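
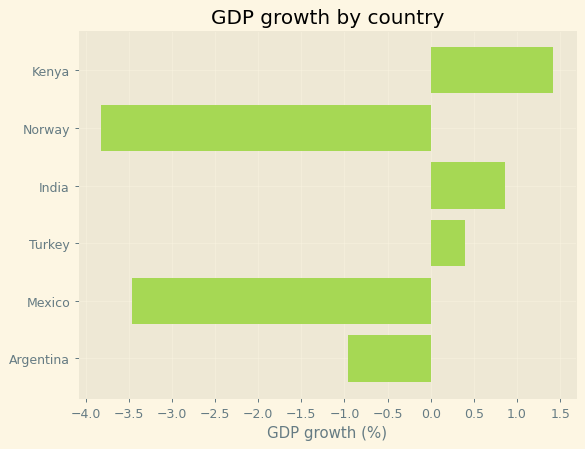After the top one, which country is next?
Top 3: Kenya ≈ 1.5, India ≈ 1.0, Turkey ≈ 0.5.

India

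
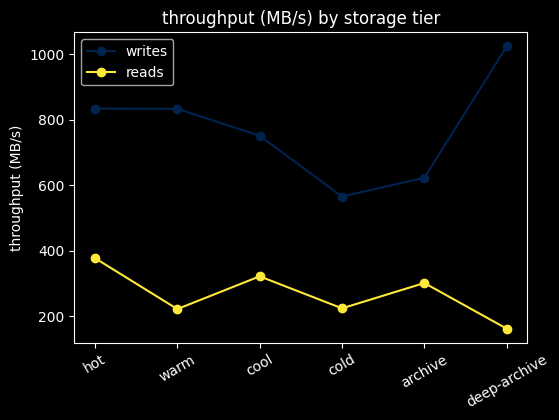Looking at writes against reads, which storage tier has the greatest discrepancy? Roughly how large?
deep-archive, ≈ 800 MB/s

deep-archive: writes ≈ 1000, reads ≈ 200 → gap ≈ 800. Next-largest (warm) is only ≈ 600.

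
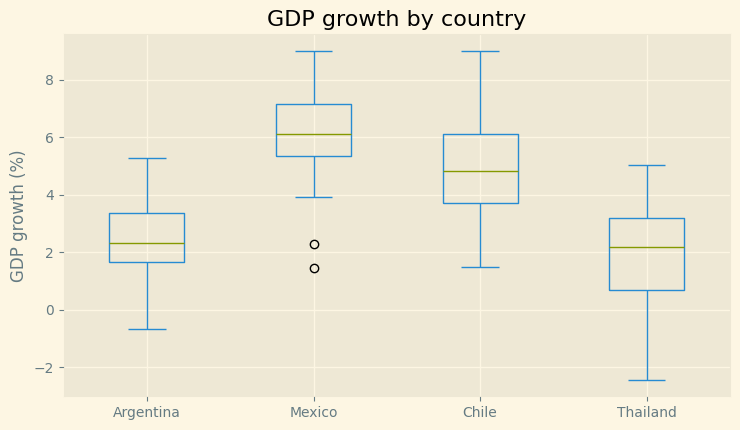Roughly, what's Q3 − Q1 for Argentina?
≈ 2.0

Q3 ≈ 3.5, Q1 ≈ 1.5; IQR ≈ 2.0.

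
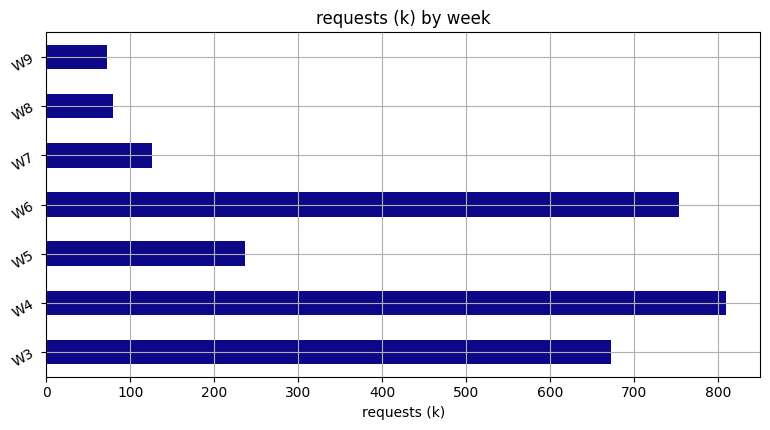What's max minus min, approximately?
≈ 700

Max W4 ≈ 800, min W9 ≈ 100; range ≈ 700.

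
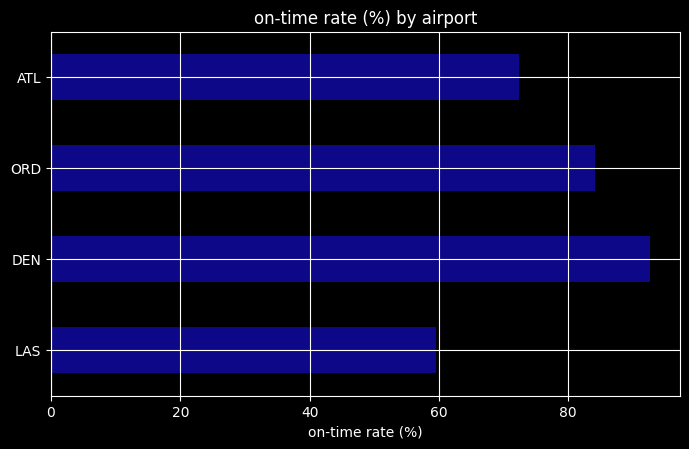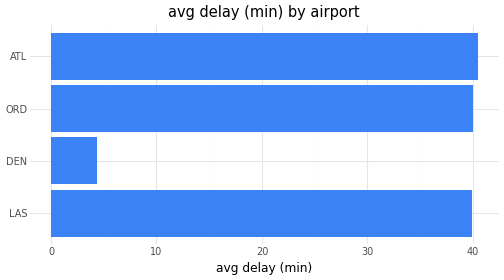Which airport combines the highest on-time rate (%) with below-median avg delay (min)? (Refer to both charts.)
Chart 2 median avg delay (min) ≈ 40; below-median airports: LAS, DEN. Among those, DEN has the highest on-time rate (%) (≈ 90).

DEN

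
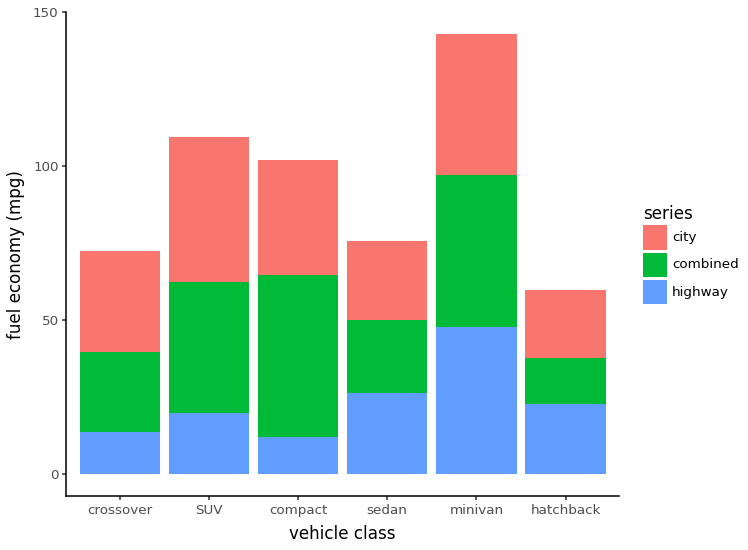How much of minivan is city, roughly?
≈ 40

city top ≈ 140, bottom ≈ 100; segment ≈ 40.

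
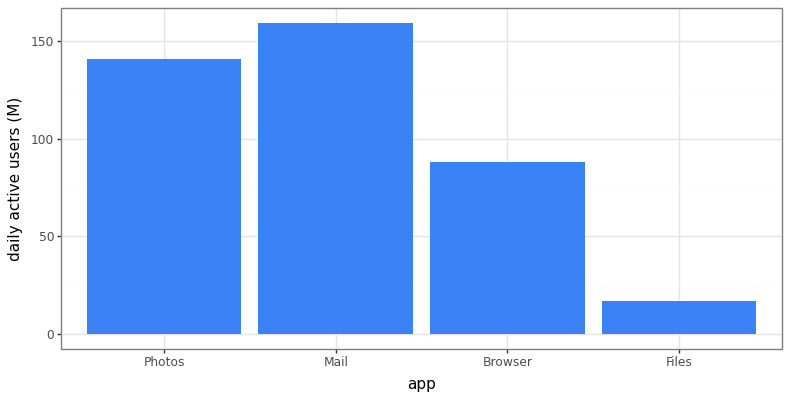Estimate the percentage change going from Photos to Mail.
Photos ≈ 140, Mail ≈ 160; (160 − 140) / 140 ≈ +14.3%.

≈ +14.3%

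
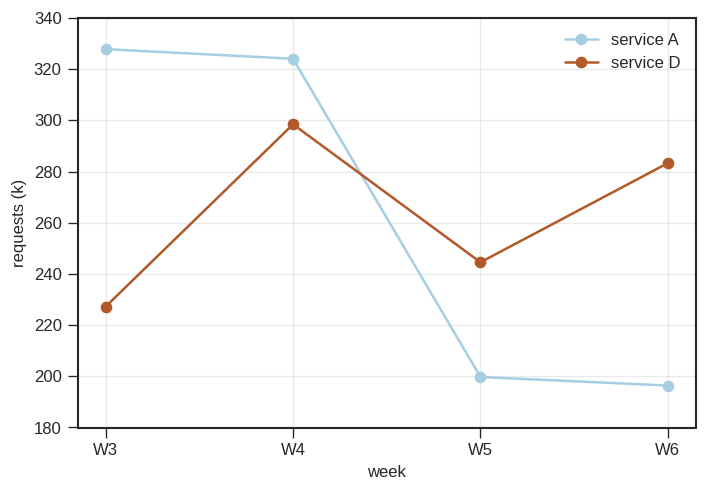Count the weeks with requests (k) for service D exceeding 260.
Above 260: W4, W6.

2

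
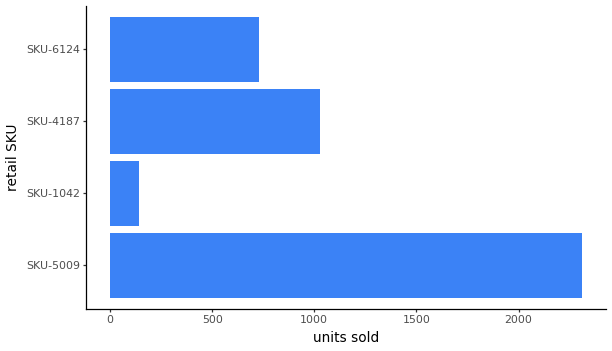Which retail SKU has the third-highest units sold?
Top 4: SKU-5009 ≈ 2400, SKU-4187 ≈ 1000, SKU-6124 ≈ 800, SKU-1042 ≈ 200.

SKU-6124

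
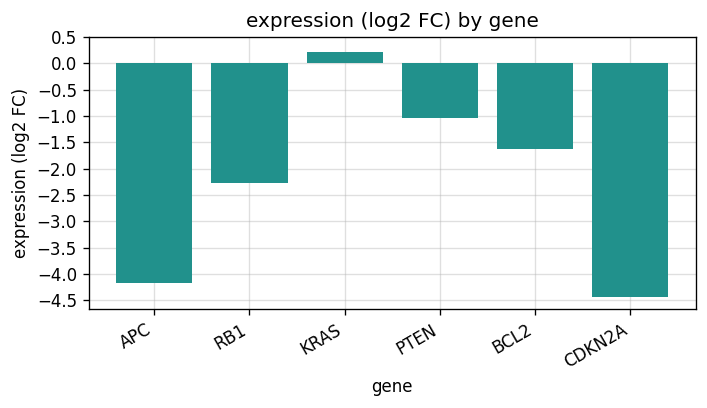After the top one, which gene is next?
Top 3: KRAS ≈ 0.0, PTEN ≈ -1.0, BCL2 ≈ -1.5.

PTEN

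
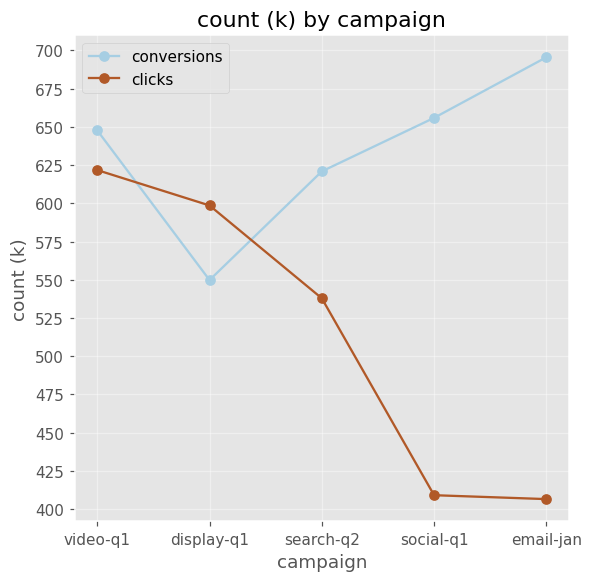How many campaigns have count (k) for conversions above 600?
Above 600: video-q1, search-q2, social-q1, email-jan.

4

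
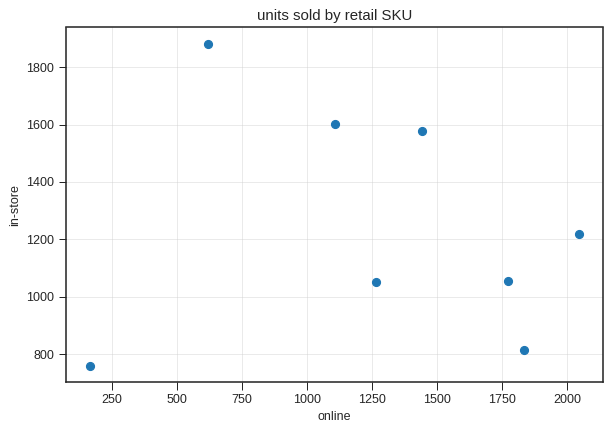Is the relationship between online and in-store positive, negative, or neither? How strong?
no clear correlation

Points are roughly uncorrelated; weak (|r| ≈ 0.1).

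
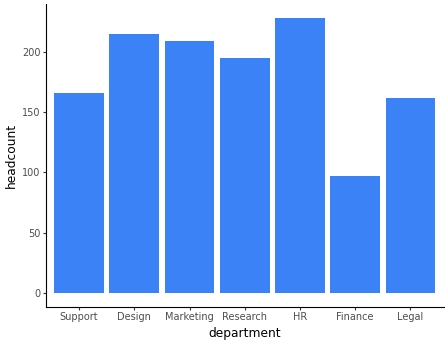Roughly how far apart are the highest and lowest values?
≈ 120

Max HR ≈ 220, min Finance ≈ 100; range ≈ 120.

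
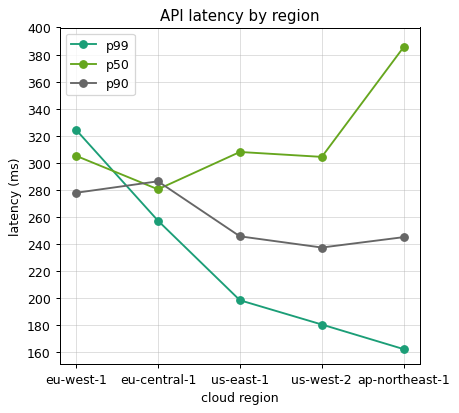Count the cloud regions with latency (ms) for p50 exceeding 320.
1

Above 320: ap-northeast-1.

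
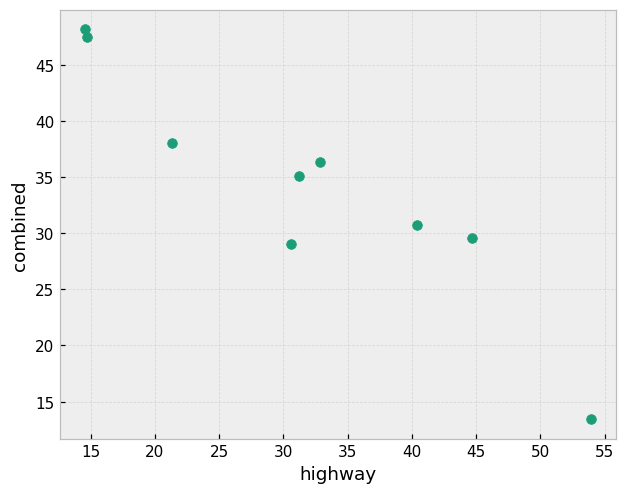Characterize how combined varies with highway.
negative, strong

Points are negatively correlated; strong (|r| ≈ 0.9).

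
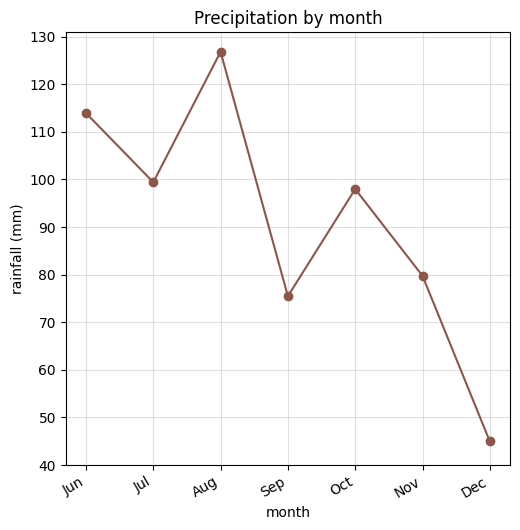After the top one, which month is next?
Jun

Top 3: Aug ≈ 130, Jun ≈ 110, Jul ≈ 100.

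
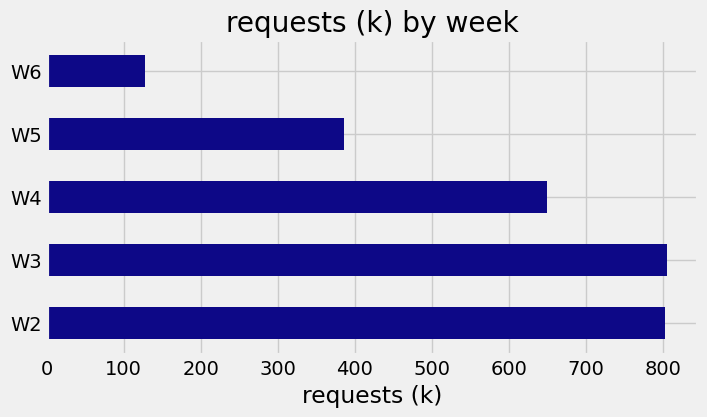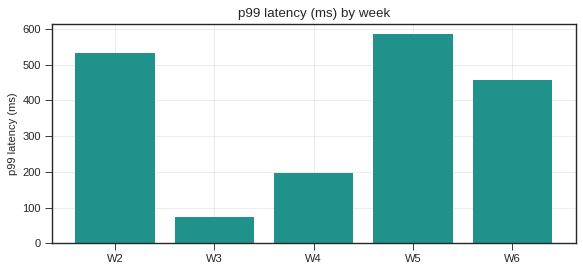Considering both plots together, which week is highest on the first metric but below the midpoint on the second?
W3

Chart 2 median p99 latency (ms) ≈ 500; below-median weeks: W3, W4. Among those, W3 has the highest requests (k) (≈ 800).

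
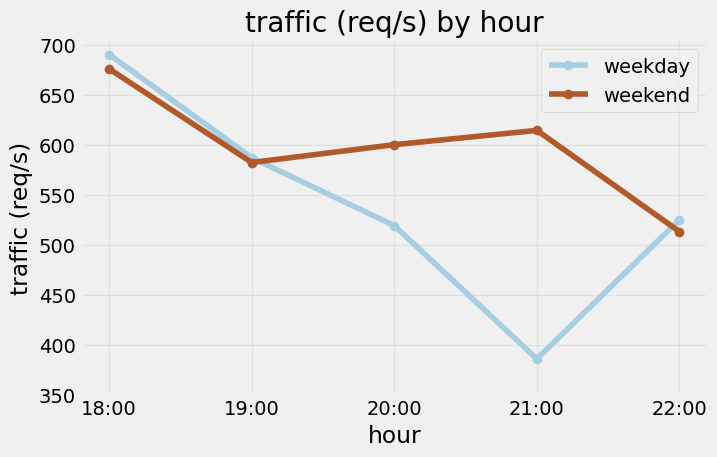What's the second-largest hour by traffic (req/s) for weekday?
19:00

Top 3 for weekday: 18:00 ≈ 700, 19:00 ≈ 600, 22:00 ≈ 550.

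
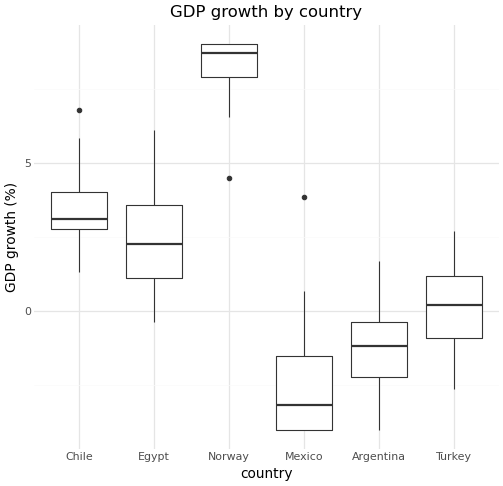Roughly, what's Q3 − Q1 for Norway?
≈ 1

Q3 ≈ 9, Q1 ≈ 8; IQR ≈ 1.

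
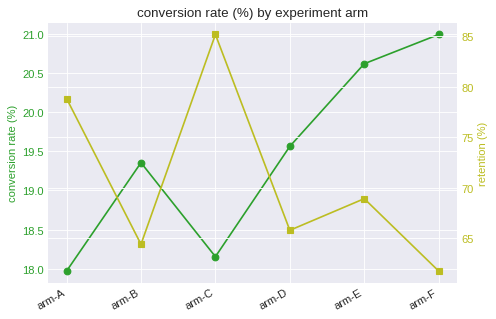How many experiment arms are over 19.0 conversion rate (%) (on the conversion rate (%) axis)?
Above 19.0: arm-B, arm-D, arm-E, arm-F.

4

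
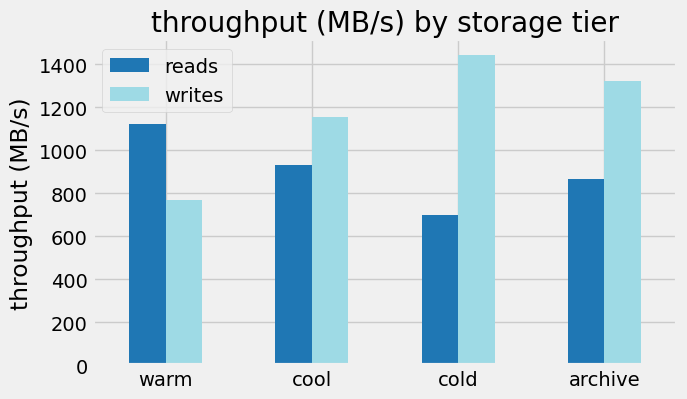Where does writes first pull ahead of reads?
warm: writes ≈ 800 vs reads ≈ 1200 (not yet); cool: writes ≈ 1200 vs reads ≈ 1000 (first crossover).

cool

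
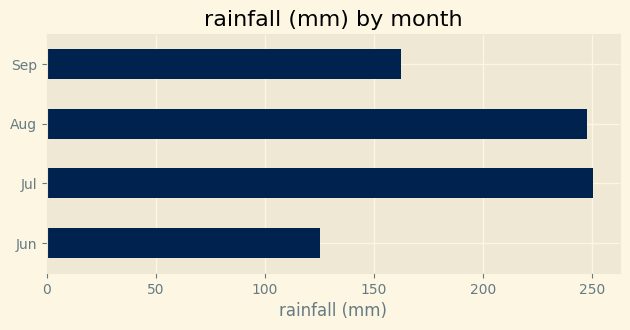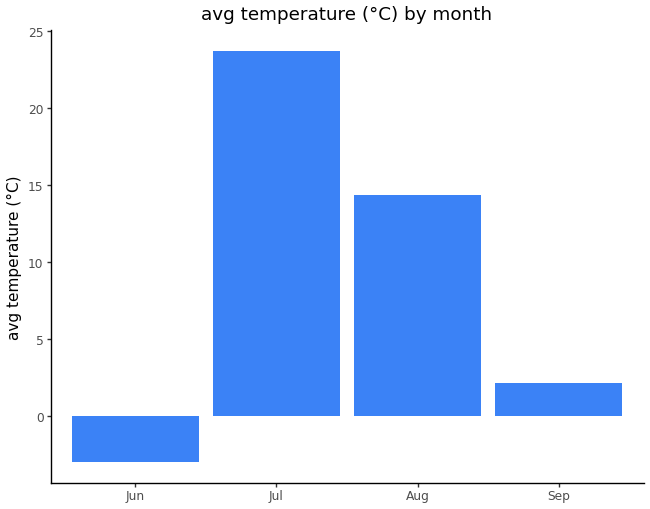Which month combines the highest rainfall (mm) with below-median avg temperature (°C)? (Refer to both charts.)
Sep

Chart 2 median avg temperature (°C) ≈ 10; below-median months: Jun, Sep. Among those, Sep has the highest rainfall (mm) (≈ 175).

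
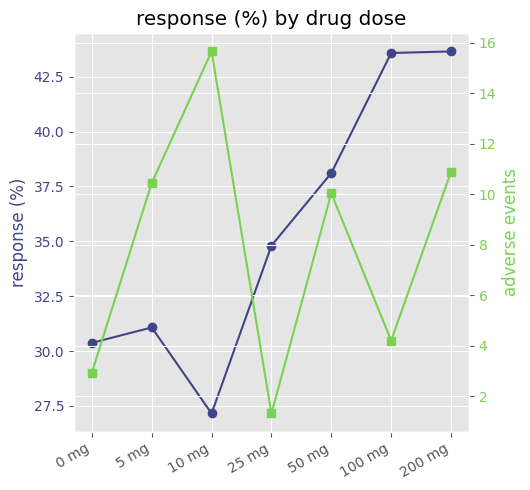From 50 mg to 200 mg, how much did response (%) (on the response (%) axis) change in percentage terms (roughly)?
≈ +15.8%

50 mg ≈ 38, 200 mg ≈ 44; (44 − 38) / 38 ≈ +15.8%.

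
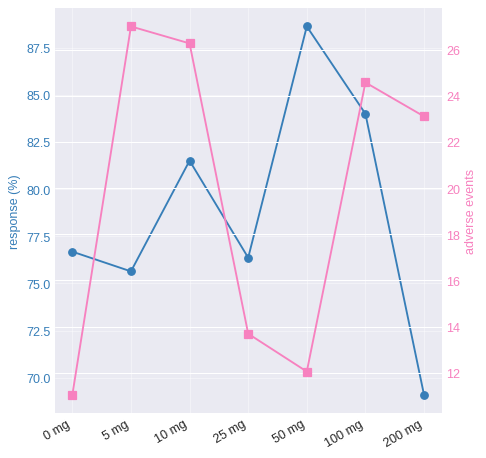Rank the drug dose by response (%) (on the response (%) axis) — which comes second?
100 mg

Top 3 (on the response (%) axis): 50 mg ≈ 88, 100 mg ≈ 84, 10 mg ≈ 82.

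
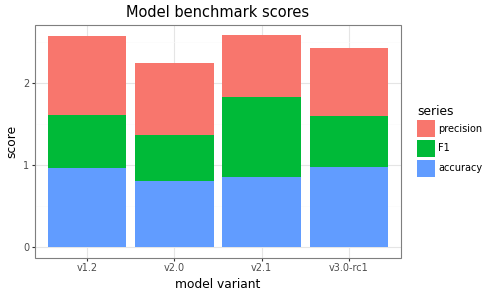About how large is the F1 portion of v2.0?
F1 top ≈ 1.5, bottom ≈ 1.0; segment ≈ 0.5.

≈ 0.5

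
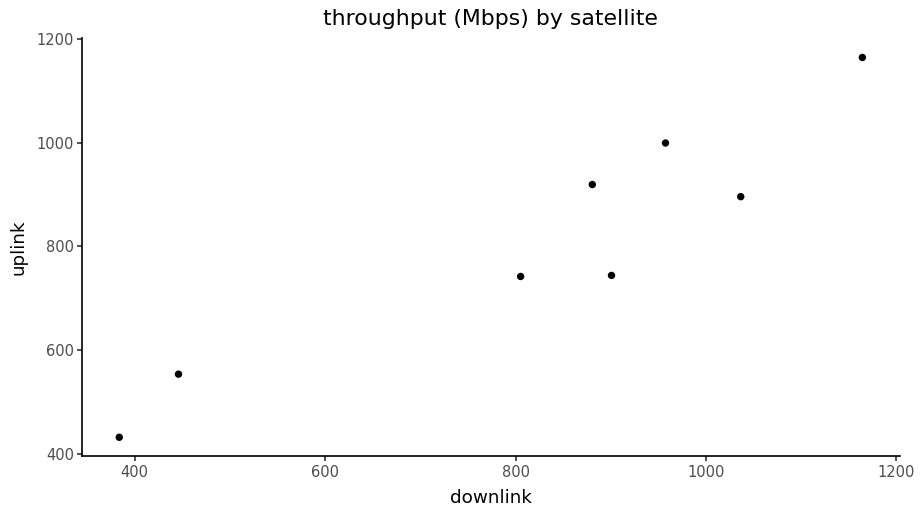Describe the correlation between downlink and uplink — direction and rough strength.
Points are positively correlated; strong (|r| ≈ 0.9).

positive, strong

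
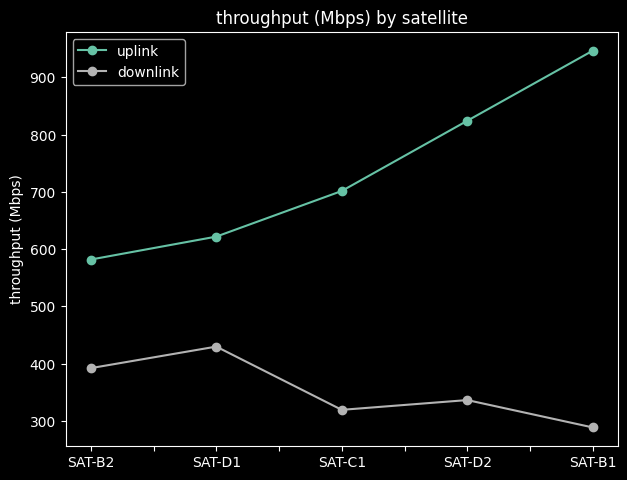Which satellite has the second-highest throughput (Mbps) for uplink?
Top 3 for uplink: SAT-B1 ≈ 900, SAT-D2 ≈ 800, SAT-C1 ≈ 700.

SAT-D2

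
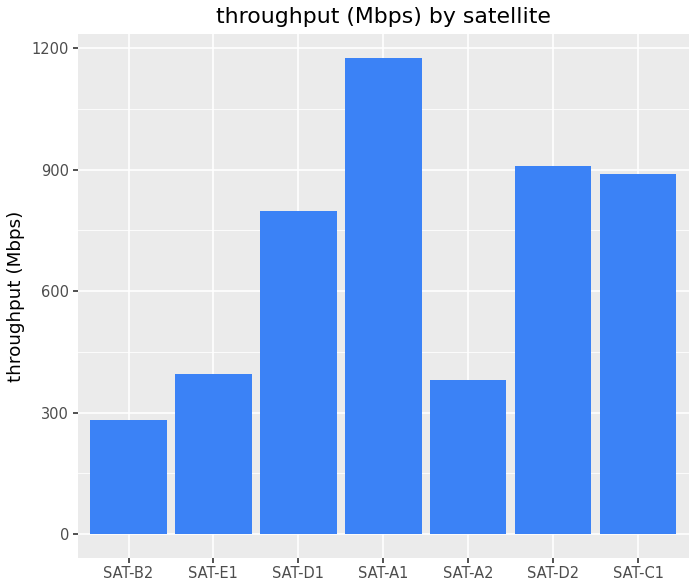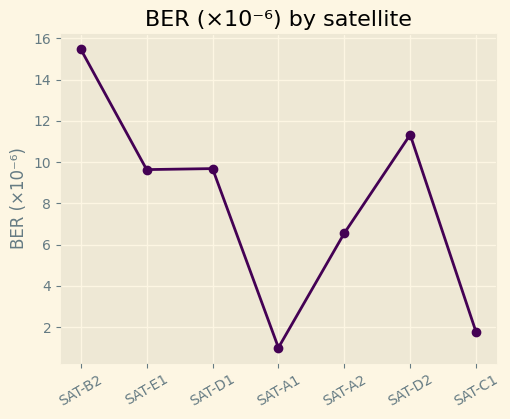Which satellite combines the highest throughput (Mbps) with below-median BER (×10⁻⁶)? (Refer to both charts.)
SAT-A1

Chart 2 median BER (×10⁻⁶) ≈ 10; below-median satellites: SAT-A1, SAT-A2, SAT-C1. Among those, SAT-A1 has the highest throughput (Mbps) (≈ 1200).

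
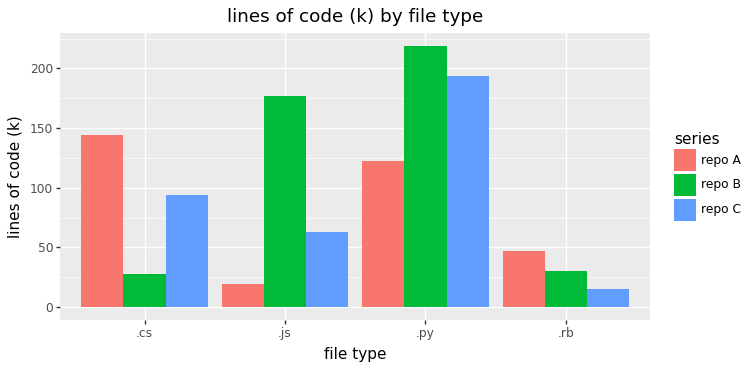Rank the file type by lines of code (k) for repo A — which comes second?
Top 3 for repo A: .cs ≈ 140, .py ≈ 120, .rb ≈ 40.

.py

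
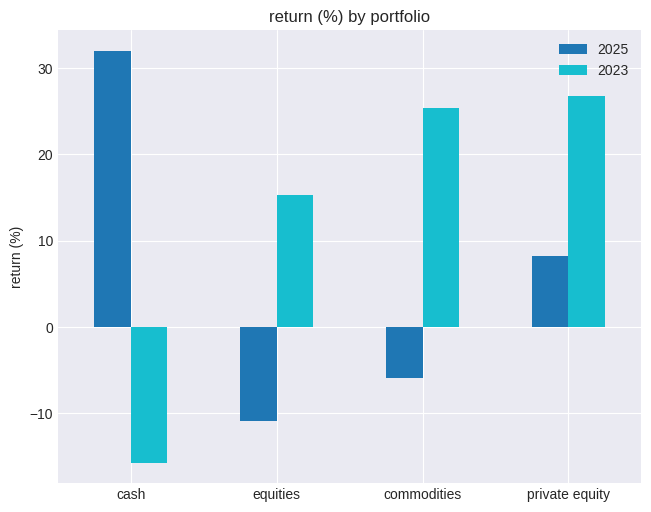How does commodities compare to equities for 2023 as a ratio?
commodities ≈ 25, equities ≈ 15; 25/15 ≈ 1.67.

≈ 1.67×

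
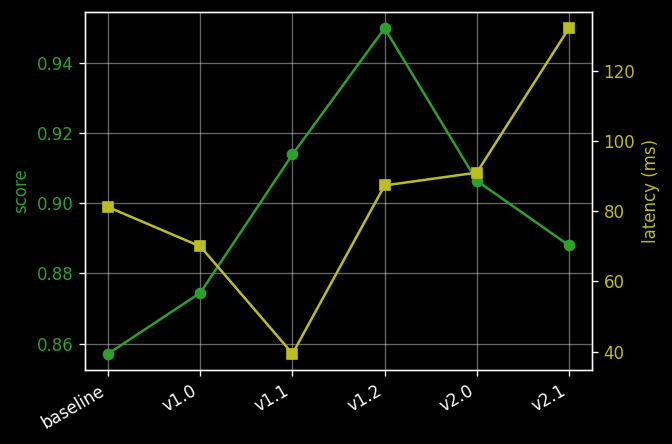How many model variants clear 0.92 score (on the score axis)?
Above 0.92: v1.2.

1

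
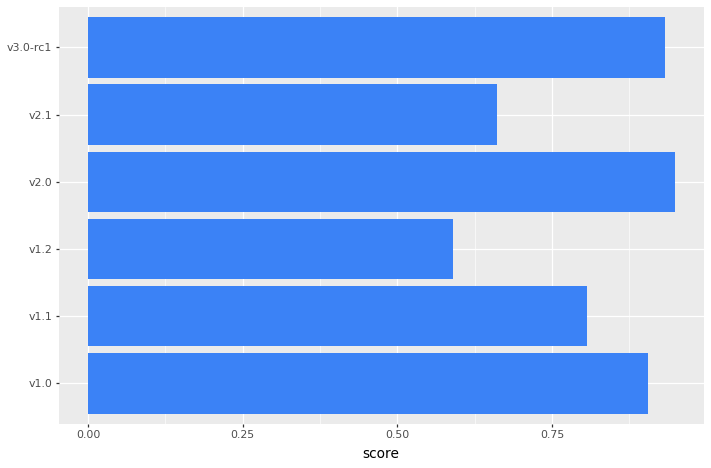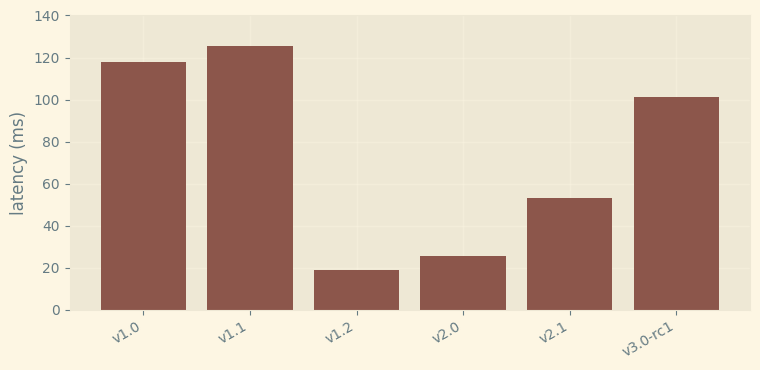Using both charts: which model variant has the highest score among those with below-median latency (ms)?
v2.0

Chart 2 median latency (ms) ≈ 80; below-median model variants: v1.2, v2.0, v2.1. Among those, v2.0 has the highest score (≈ 0.9).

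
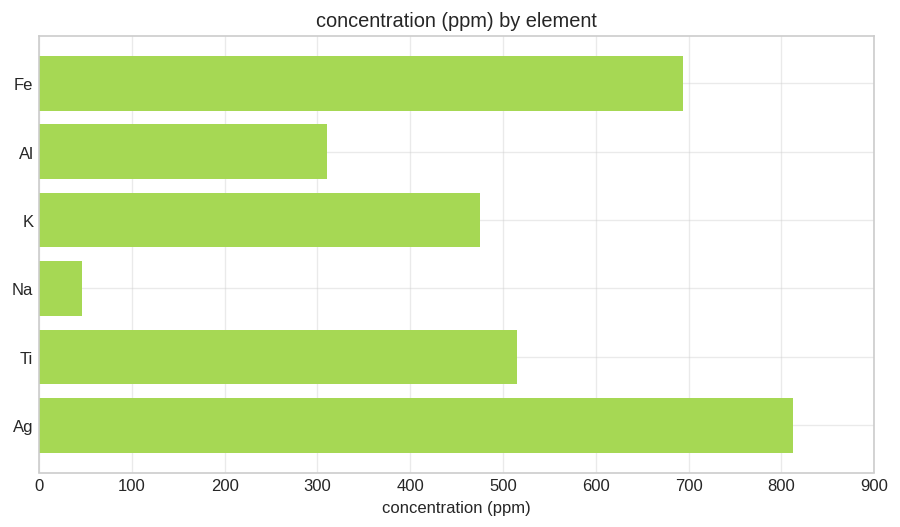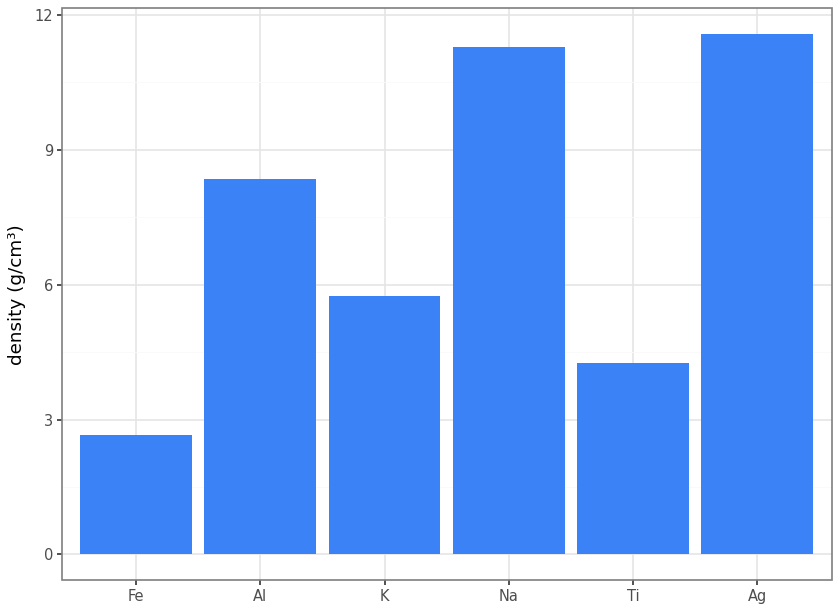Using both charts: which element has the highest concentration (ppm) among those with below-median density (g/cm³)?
Fe

Chart 2 median density (g/cm³) ≈ 8; below-median elements: Fe, K, Ti. Among those, Fe has the highest concentration (ppm) (≈ 700).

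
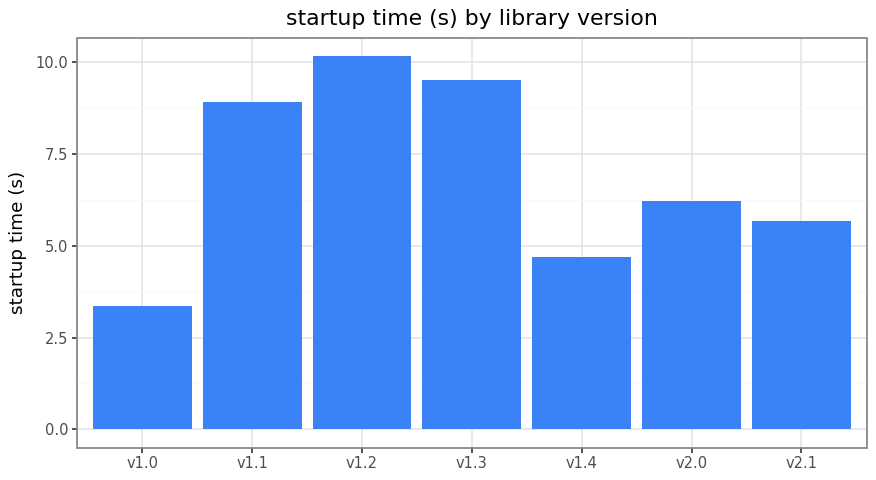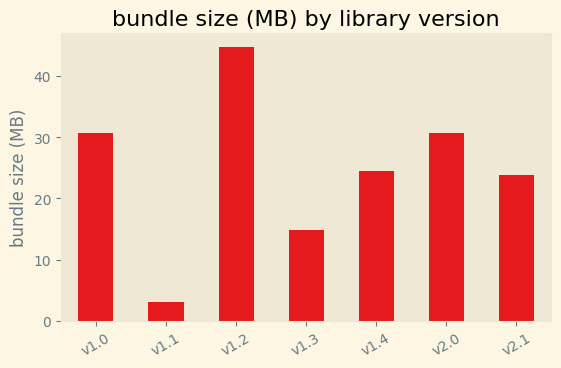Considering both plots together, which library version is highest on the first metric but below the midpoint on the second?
v1.3

Chart 2 median bundle size (MB) ≈ 25; below-median library versions: v1.1, v1.3, v2.1. Among those, v1.3 has the highest startup time (s) (≈ 10).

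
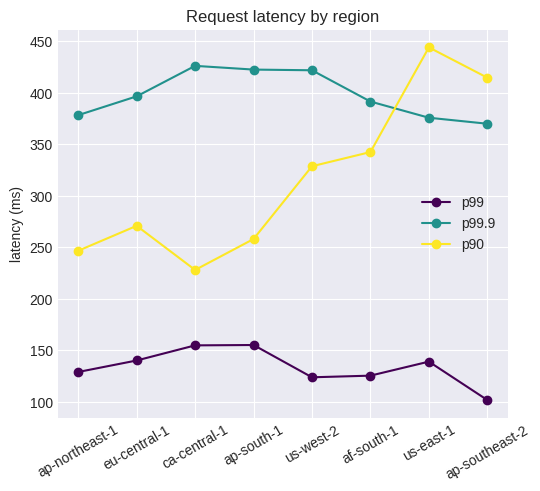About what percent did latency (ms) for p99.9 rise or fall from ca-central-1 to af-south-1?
ca-central-1 ≈ 450, af-south-1 ≈ 400; (400 − 450) / 450 ≈ -11.1%.

≈ -11.1%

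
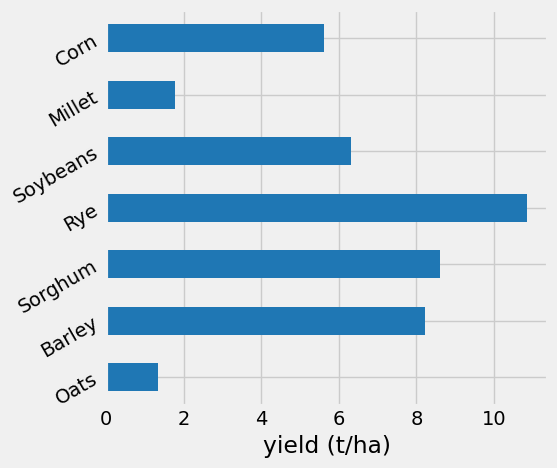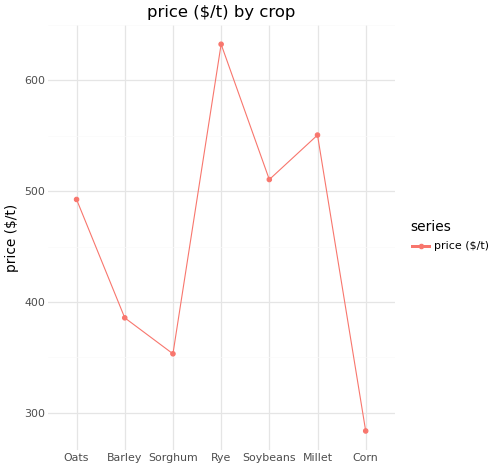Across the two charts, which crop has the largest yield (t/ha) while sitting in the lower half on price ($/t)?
Sorghum

Chart 2 median price ($/t) ≈ 500; below-median crops: Barley, Sorghum, Corn. Among those, Sorghum has the highest yield (t/ha) (≈ 9).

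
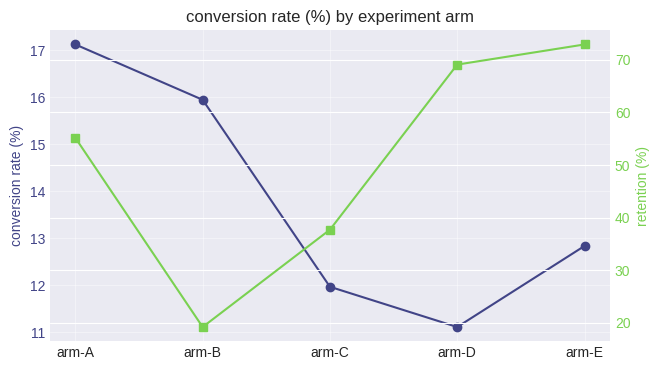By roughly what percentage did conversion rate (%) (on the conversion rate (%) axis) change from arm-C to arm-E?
arm-C ≈ 12, arm-E ≈ 13; (13 − 12) / 12 ≈ +8.3%.

≈ +8.3%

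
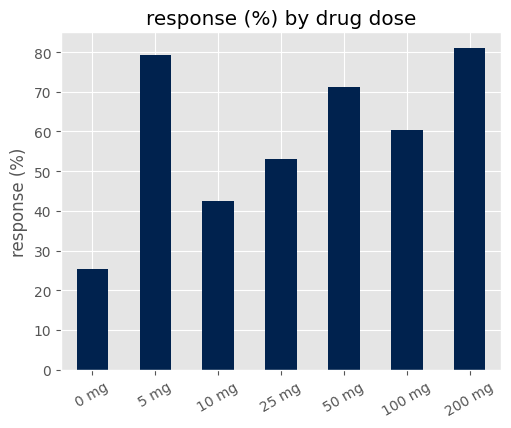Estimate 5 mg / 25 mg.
5 mg ≈ 80, 25 mg ≈ 50; 80/50 ≈ 1.6.

≈ 1.6×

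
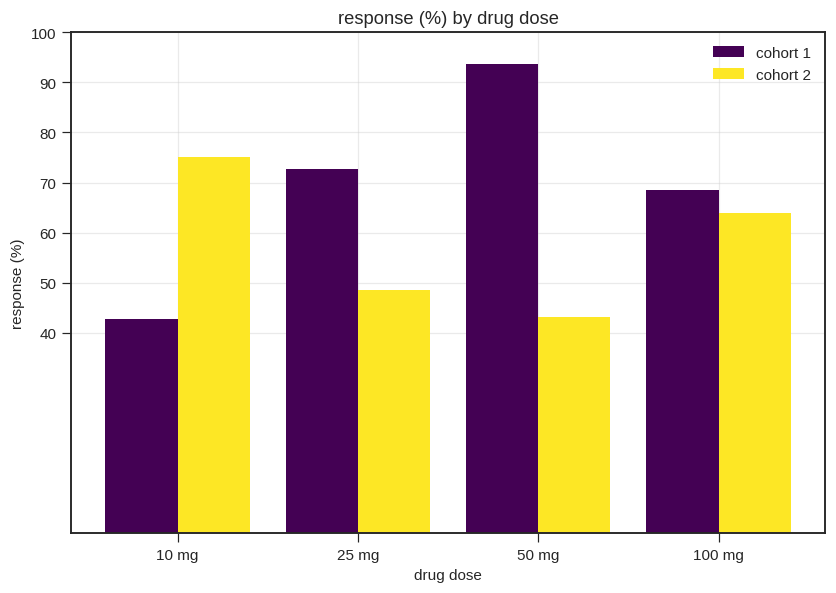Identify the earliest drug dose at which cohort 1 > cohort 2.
25 mg

10 mg: cohort 1 ≈ 40 vs cohort 2 ≈ 80 (not yet); 25 mg: cohort 1 ≈ 70 vs cohort 2 ≈ 50 (first crossover).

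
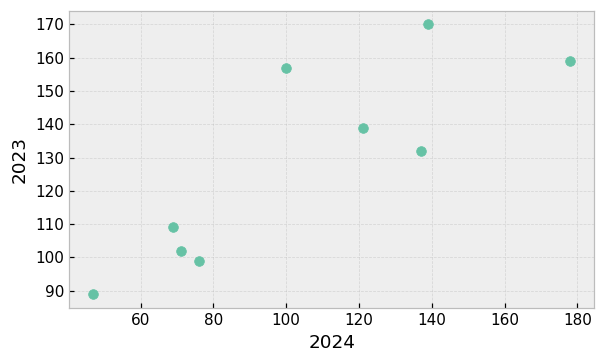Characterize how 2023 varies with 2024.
positive, strong

Points are positively correlated; strong (|r| ≈ 0.8).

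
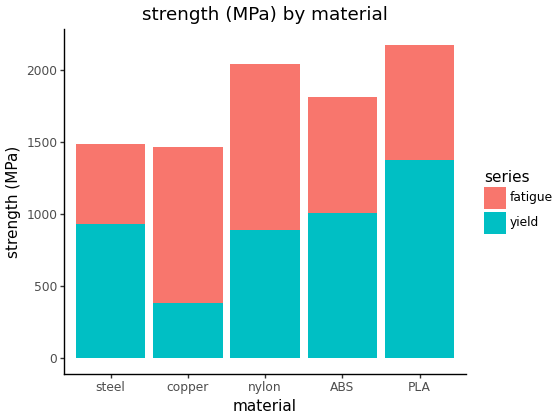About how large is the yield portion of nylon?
yield top ≈ 800, bottom ≈ 0; segment ≈ 800.

≈ 800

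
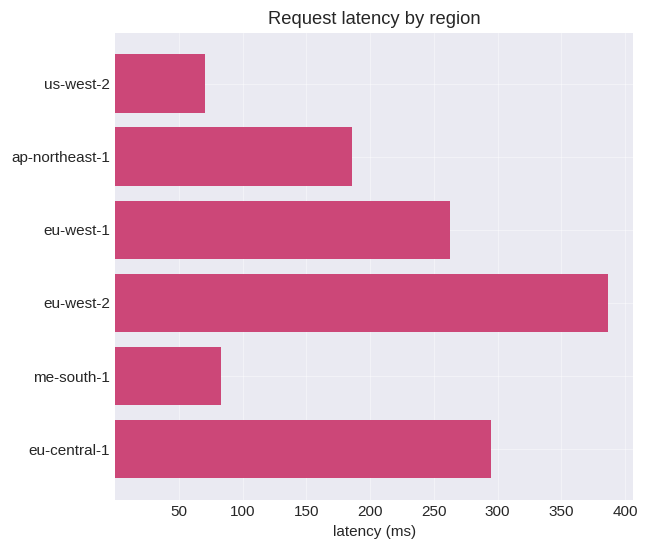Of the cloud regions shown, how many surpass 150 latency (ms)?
Above 150: ap-northeast-1, eu-west-1, eu-west-2, eu-central-1.

4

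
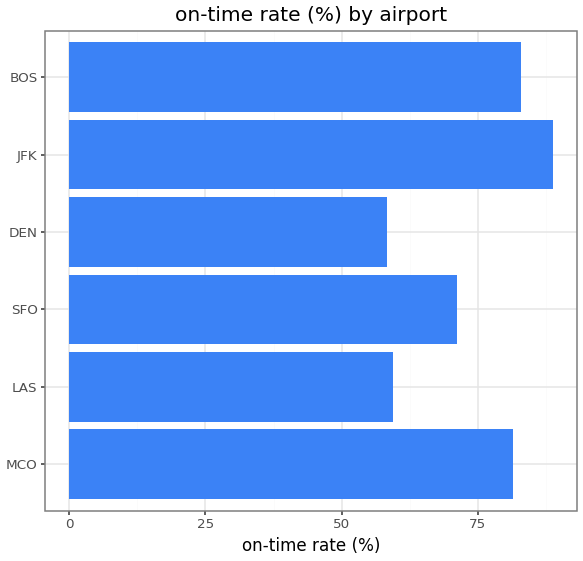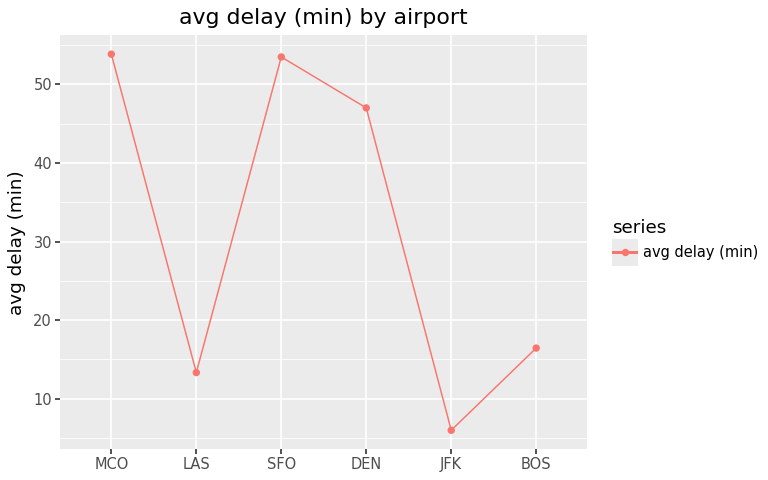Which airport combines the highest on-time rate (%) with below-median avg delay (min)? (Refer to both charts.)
Chart 2 median avg delay (min) ≈ 30; below-median airports: LAS, JFK, BOS. Among those, JFK has the highest on-time rate (%) (≈ 90).

JFK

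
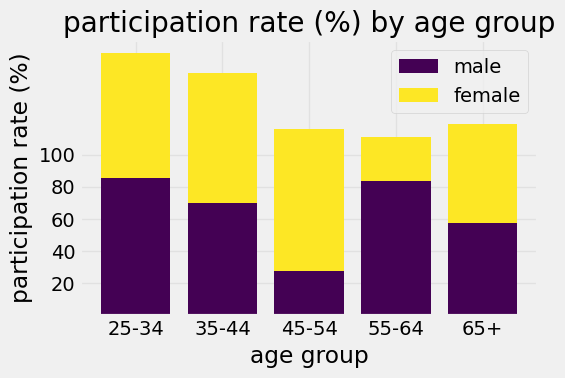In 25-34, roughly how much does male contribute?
≈ 80

male top ≈ 80, bottom ≈ 0; segment ≈ 80.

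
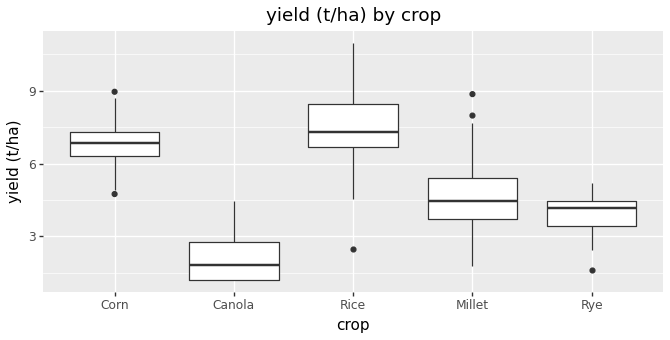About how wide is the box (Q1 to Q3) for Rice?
≈ 2.0

Q3 ≈ 8.5, Q1 ≈ 6.5; IQR ≈ 2.0.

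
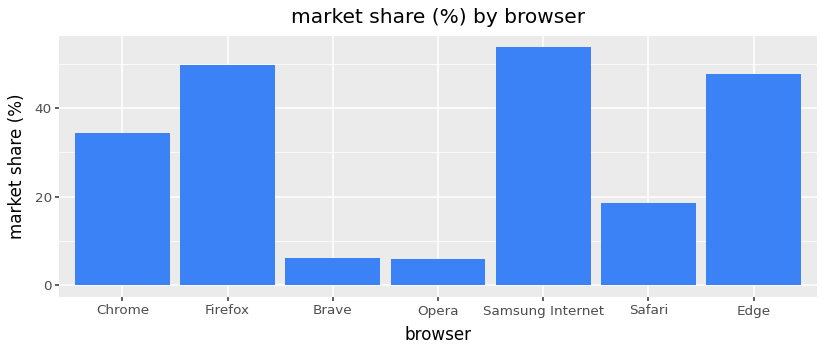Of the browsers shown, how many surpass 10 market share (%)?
Above 10: Chrome, Firefox, Samsung Internet, Safari, Edge.

5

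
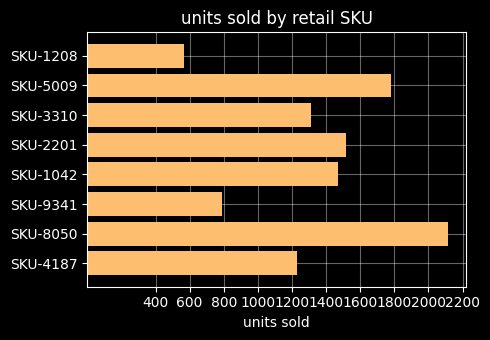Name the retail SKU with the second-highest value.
Top 3: SKU-8050 ≈ 2200, SKU-5009 ≈ 1800, SKU-2201 ≈ 1600.

SKU-5009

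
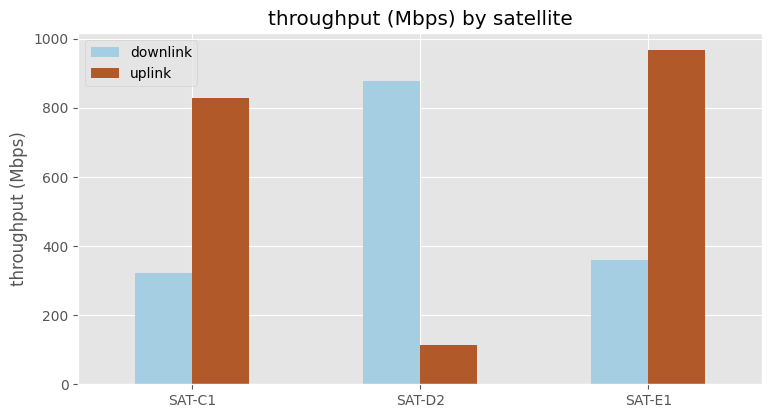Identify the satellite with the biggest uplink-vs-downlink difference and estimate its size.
SAT-D2: uplink ≈ 100, downlink ≈ 900 → gap ≈ 800. Next-largest (SAT-E1) is only ≈ 600.

SAT-D2, ≈ 800 Mbps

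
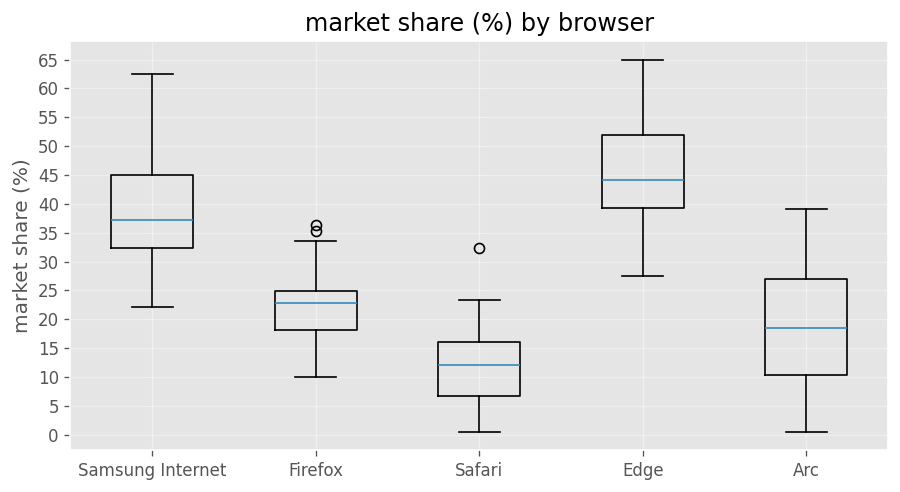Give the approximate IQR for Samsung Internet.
Q3 ≈ 45, Q1 ≈ 30; IQR ≈ 15.

≈ 15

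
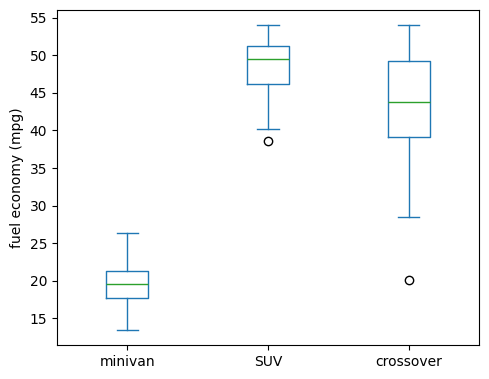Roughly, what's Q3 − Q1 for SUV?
Q3 ≈ 50, Q1 ≈ 45; IQR ≈ 5.

≈ 5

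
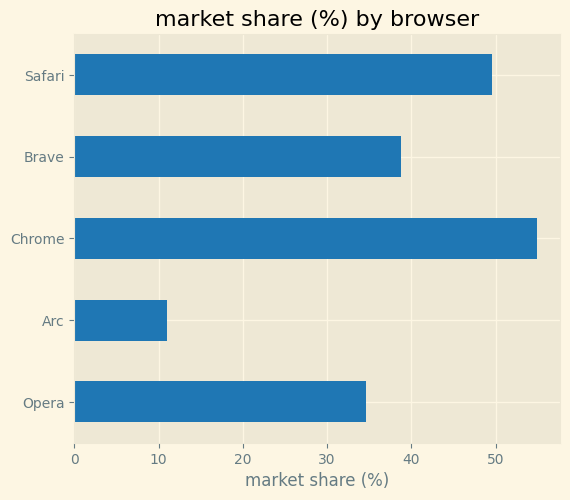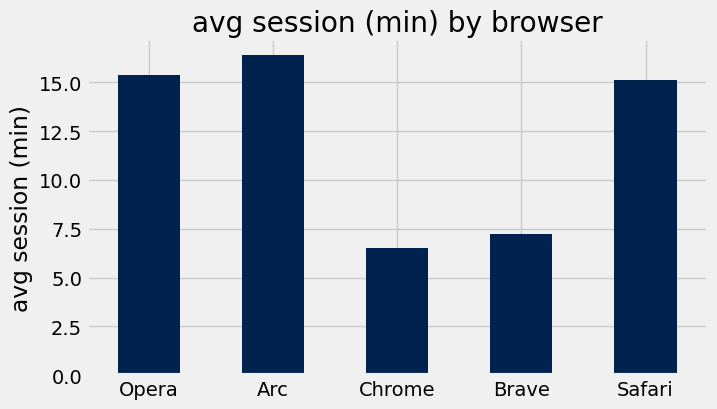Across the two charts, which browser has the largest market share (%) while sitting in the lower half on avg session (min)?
Chart 2 median avg session (min) ≈ 16; below-median browsers: Chrome, Brave. Among those, Chrome has the highest market share (%) (≈ 50).

Chrome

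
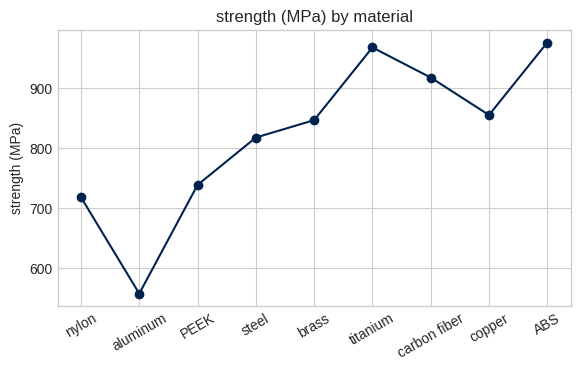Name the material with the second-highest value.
Top 3: ABS ≈ 1000, titanium ≈ 950, carbon fiber ≈ 900.

titanium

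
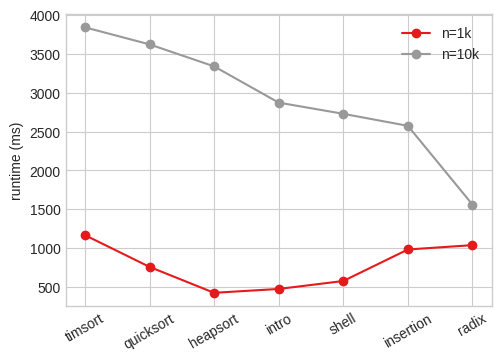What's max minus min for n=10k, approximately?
≈ 2500

Max timsort ≈ 4000, min radix ≈ 1500; range ≈ 2500.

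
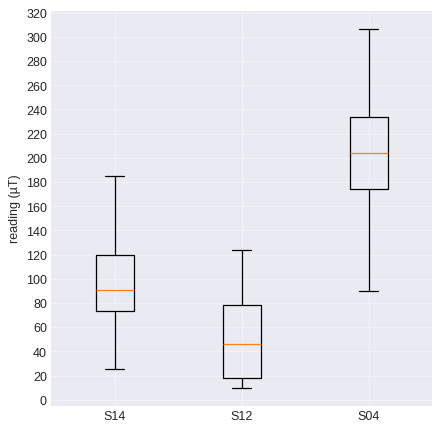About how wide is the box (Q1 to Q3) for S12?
≈ 60

Q3 ≈ 80, Q1 ≈ 20; IQR ≈ 60.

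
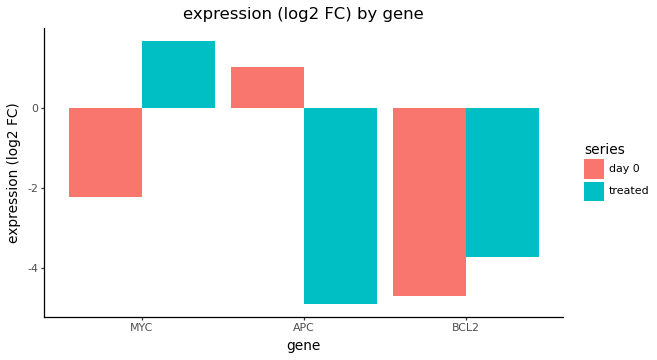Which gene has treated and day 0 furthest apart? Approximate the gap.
APC: treated ≈ -5, day 0 ≈ 1 → gap ≈ 6. Next-largest (MYC) is only ≈ 4.

APC, ≈ 6 log2 FC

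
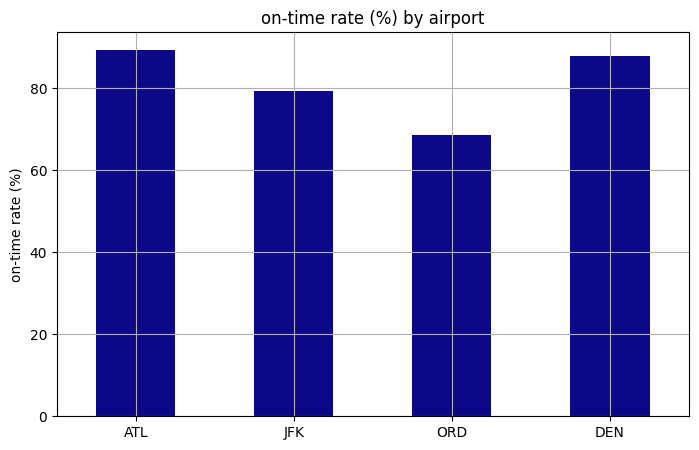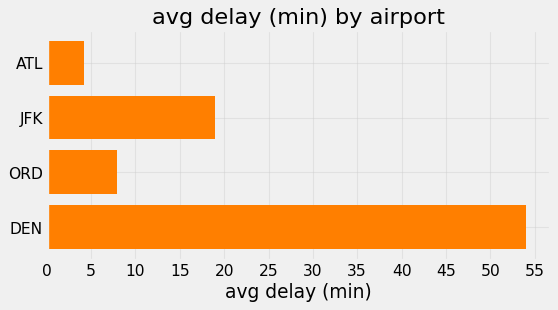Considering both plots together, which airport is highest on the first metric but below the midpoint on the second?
ATL

Chart 2 median avg delay (min) ≈ 15; below-median airports: ATL, ORD. Among those, ATL has the highest on-time rate (%) (≈ 90).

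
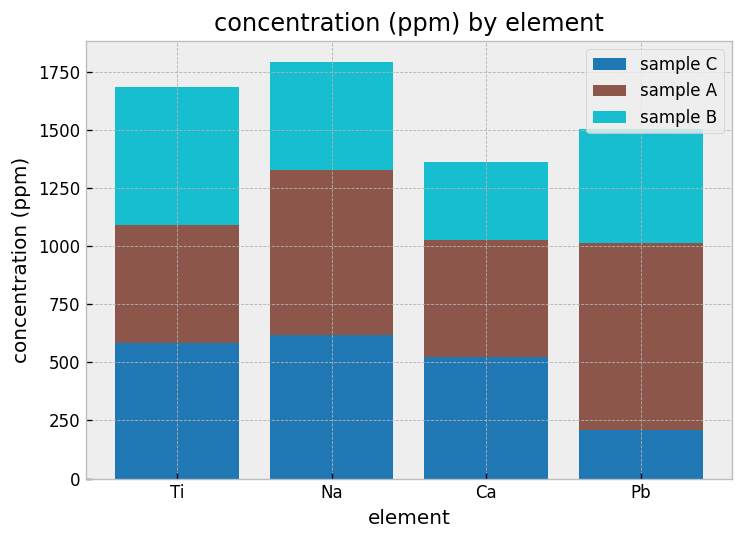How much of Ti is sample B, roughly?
sample B top ≈ 1600, bottom ≈ 1000; segment ≈ 600.

≈ 600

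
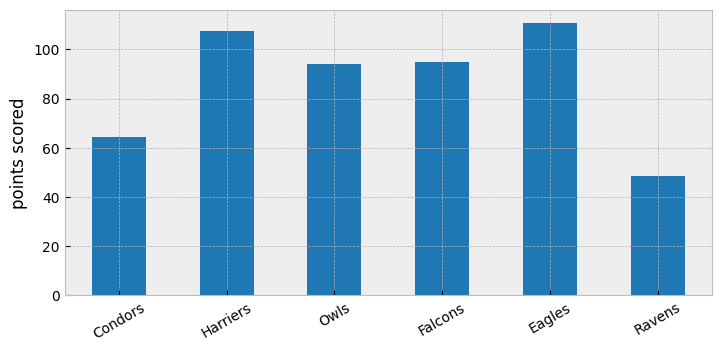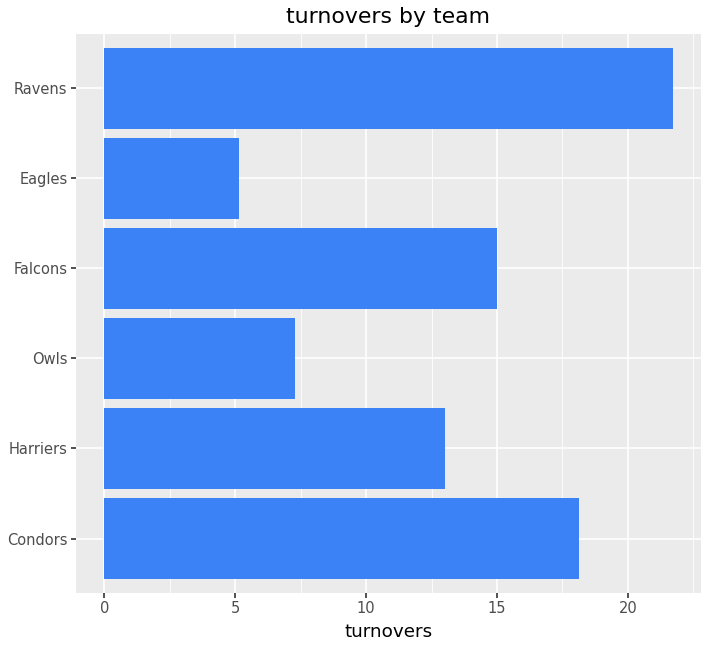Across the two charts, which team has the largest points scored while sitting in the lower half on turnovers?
Eagles

Chart 2 median turnovers ≈ 14; below-median teams: Harriers, Owls, Eagles. Among those, Eagles has the highest points scored (≈ 120).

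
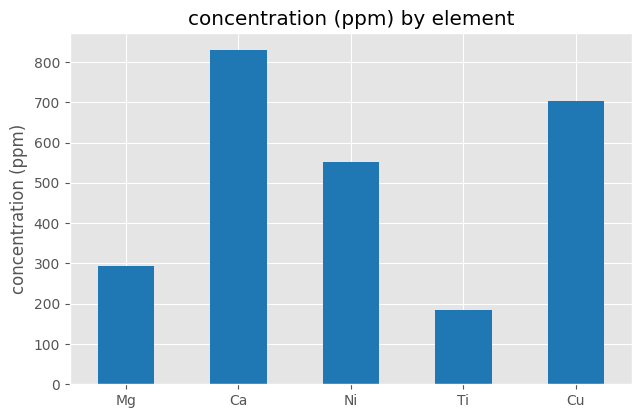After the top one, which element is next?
Cu

Top 3: Ca ≈ 800, Cu ≈ 700, Ni ≈ 600.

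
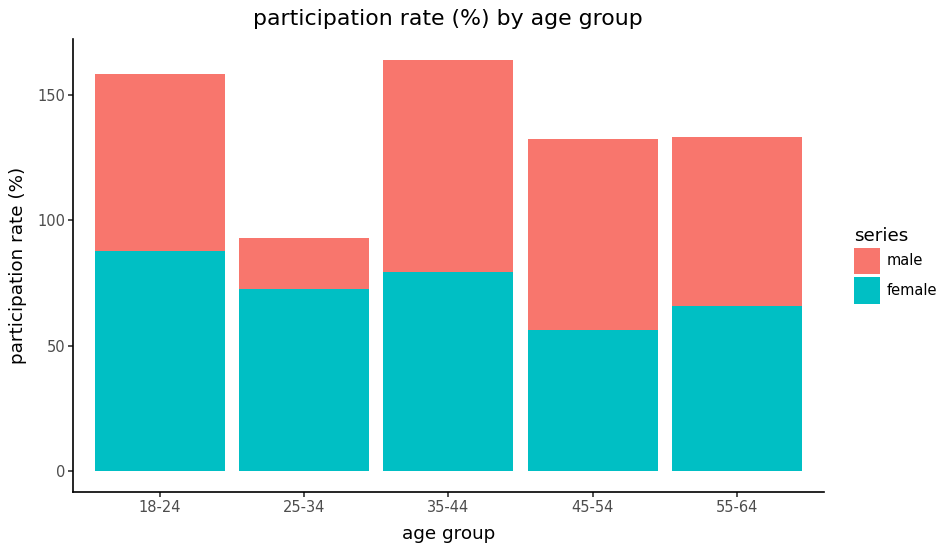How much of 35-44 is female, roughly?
≈ 80

female top ≈ 80, bottom ≈ 0; segment ≈ 80.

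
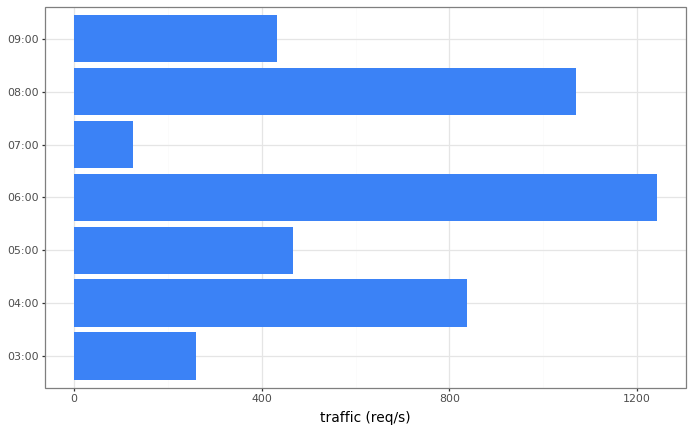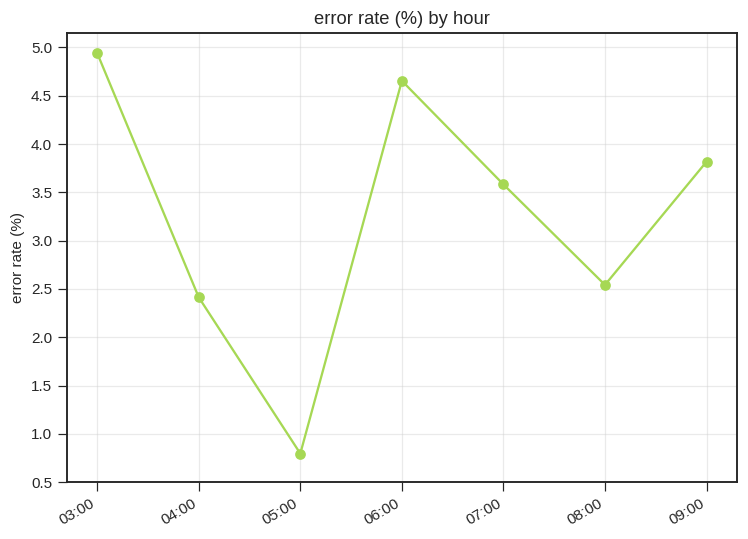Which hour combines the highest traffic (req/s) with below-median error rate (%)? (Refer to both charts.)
08:00

Chart 2 median error rate (%) ≈ 3.5; below-median hours: 04:00, 05:00, 08:00. Among those, 08:00 has the highest traffic (req/s) (≈ 1000).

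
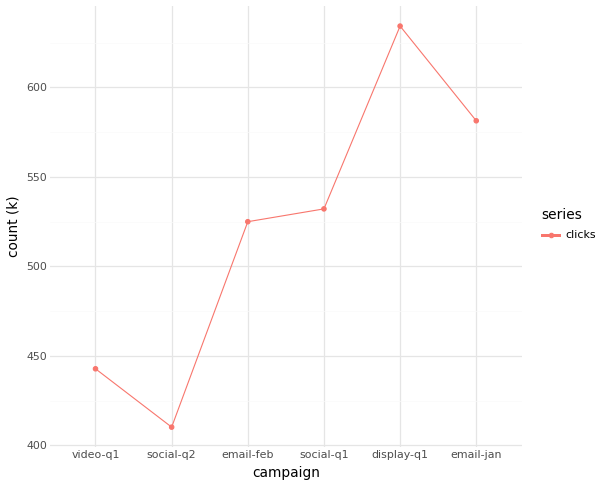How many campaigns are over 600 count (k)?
Above 600: display-q1.

1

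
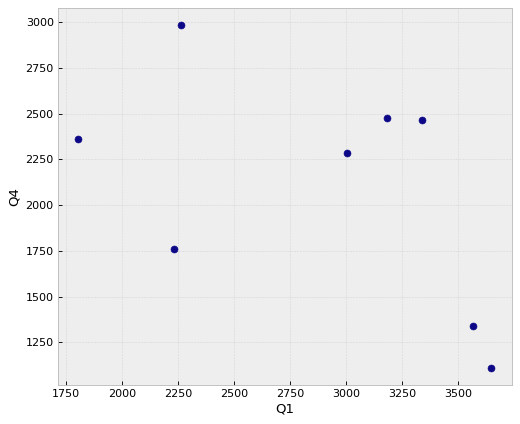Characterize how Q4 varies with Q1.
negative, moderate

Points are negatively correlated; moderate (|r| ≈ 0.5).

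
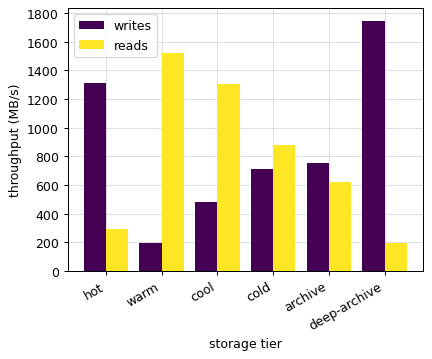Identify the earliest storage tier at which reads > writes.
hot: reads ≈ 200 vs writes ≈ 1400 (not yet); warm: reads ≈ 1600 vs writes ≈ 200 (first crossover).

warm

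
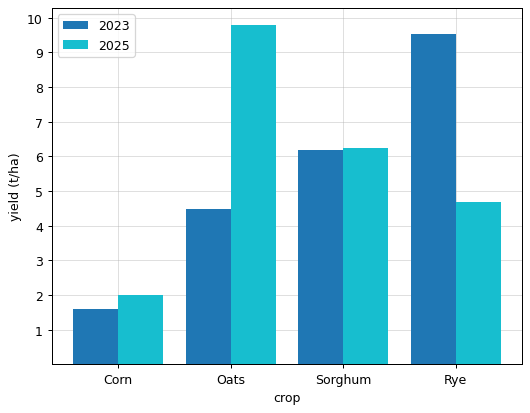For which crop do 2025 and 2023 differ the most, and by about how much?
Oats, ≈ 6 t/ha

Oats: 2025 ≈ 10, 2023 ≈ 4 → gap ≈ 6. Next-largest (Rye) is only ≈ 5.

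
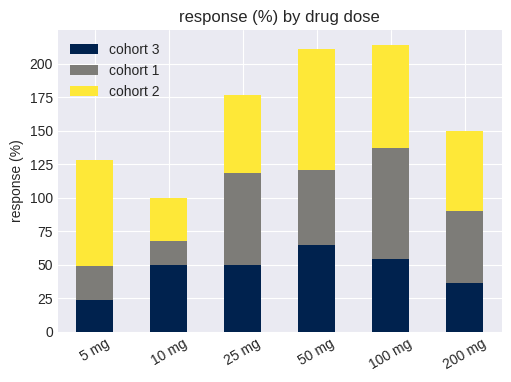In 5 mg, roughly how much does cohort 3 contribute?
≈ 20

cohort 3 top ≈ 20, bottom ≈ 0; segment ≈ 20.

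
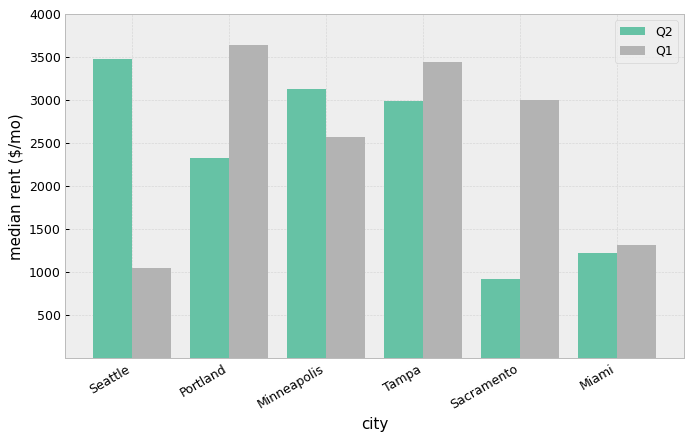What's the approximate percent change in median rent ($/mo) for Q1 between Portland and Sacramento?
≈ -14.3%

Portland ≈ 3500, Sacramento ≈ 3000; (3000 − 3500) / 3500 ≈ -14.3%.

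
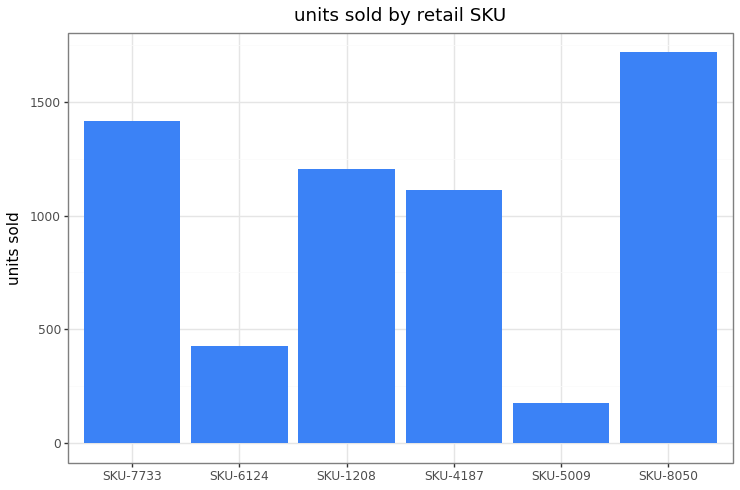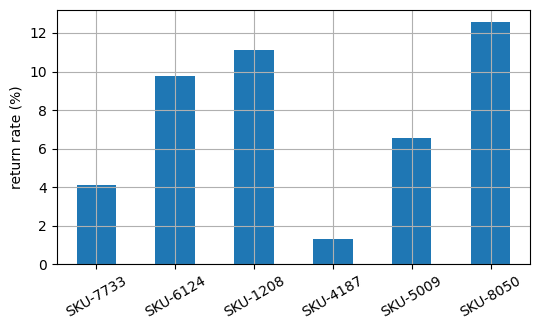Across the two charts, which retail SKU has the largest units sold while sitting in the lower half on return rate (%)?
SKU-7733

Chart 2 median return rate (%) ≈ 8; below-median retail SKUs: SKU-7733, SKU-4187, SKU-5009. Among those, SKU-7733 has the highest units sold (≈ 1400).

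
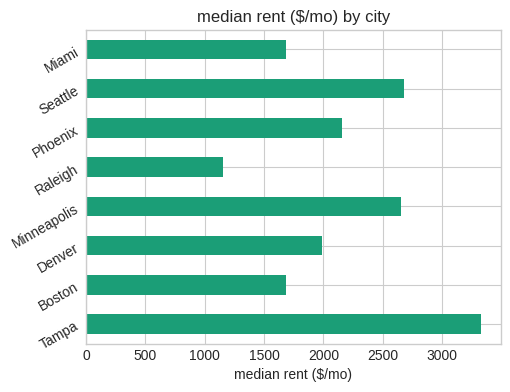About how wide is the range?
Max Tampa ≈ 3500, min Raleigh ≈ 1000; range ≈ 2500.

≈ 2500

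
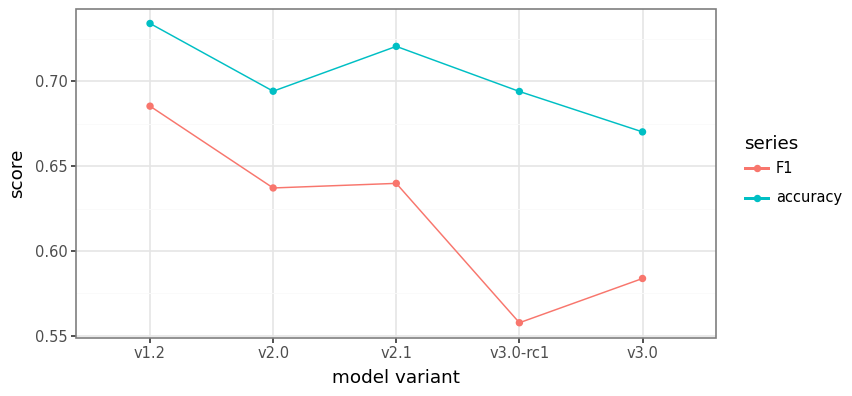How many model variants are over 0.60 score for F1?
3

Above 0.60: v1.2, v2.0, v2.1.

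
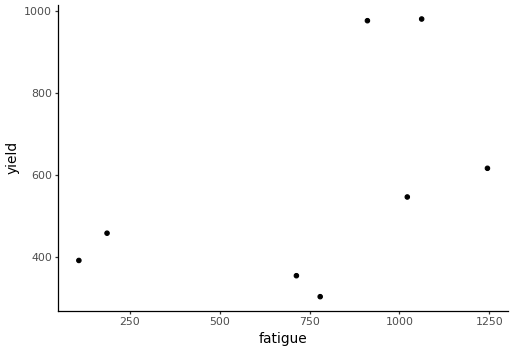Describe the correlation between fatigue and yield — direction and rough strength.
positive, moderate

Points are positively correlated; moderate (|r| ≈ 0.5).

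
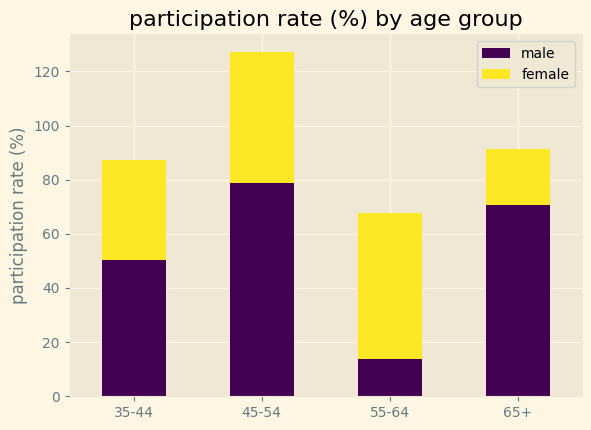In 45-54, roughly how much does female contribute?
≈ 40

female top ≈ 120, bottom ≈ 80; segment ≈ 40.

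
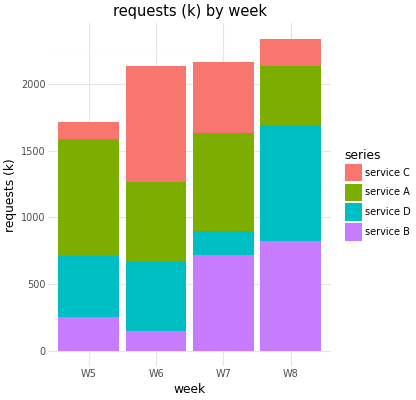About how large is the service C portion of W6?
service C top ≈ 2200, bottom ≈ 1200; segment ≈ 1000.

≈ 1000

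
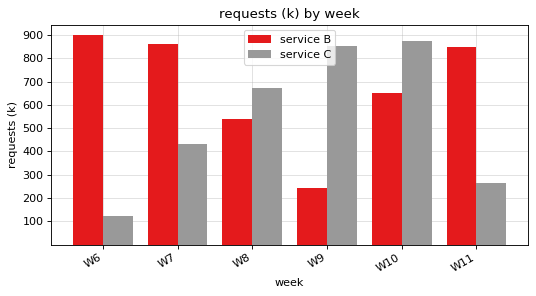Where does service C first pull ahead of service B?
W8

W7: service C ≈ 400 vs service B ≈ 900 (not yet); W8: service C ≈ 700 vs service B ≈ 500 (first crossover).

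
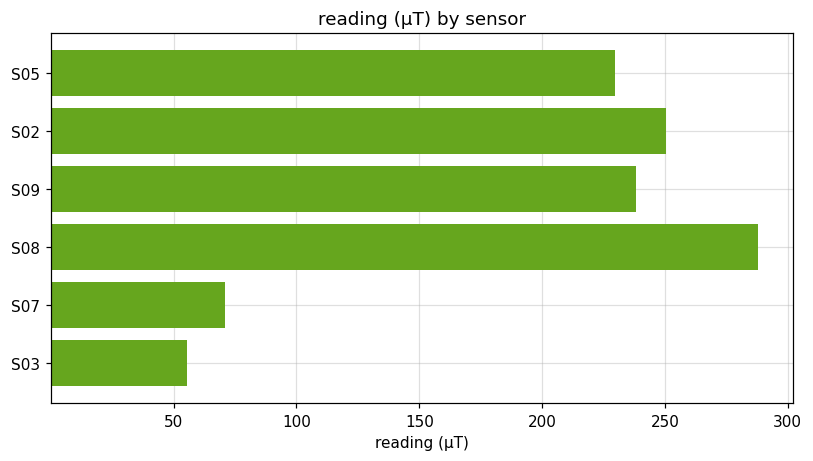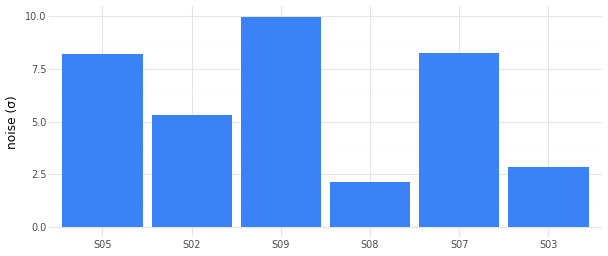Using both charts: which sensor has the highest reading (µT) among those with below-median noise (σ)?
S08

Chart 2 median noise (σ) ≈ 7; below-median sensors: S02, S08, S03. Among those, S08 has the highest reading (µT) (≈ 300).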